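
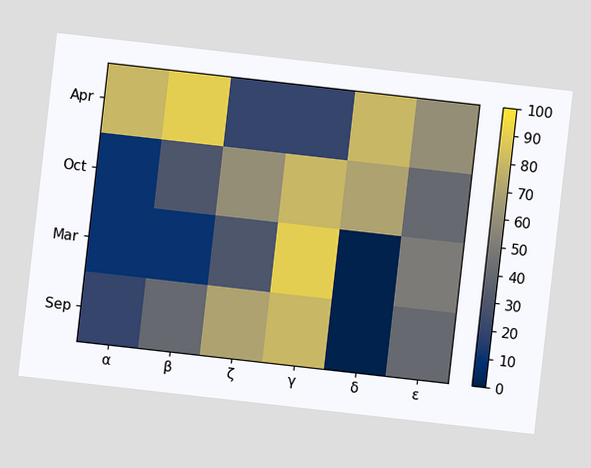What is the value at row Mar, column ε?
50

The chart is tilted about 6° clockwise. Matching cell (Mar, ε) against the colorbar gives 50.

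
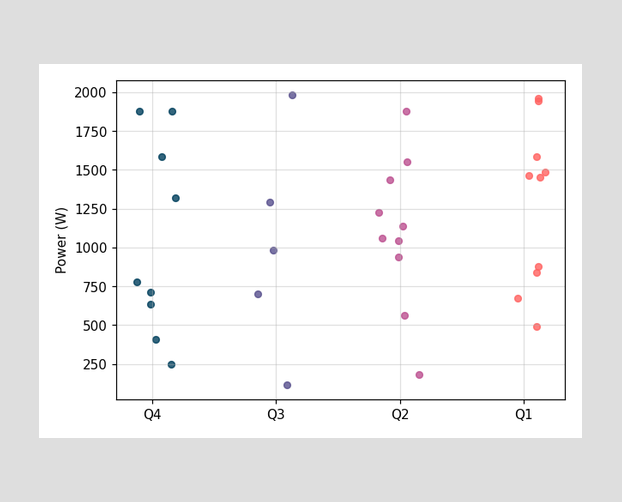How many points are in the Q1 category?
Counting the markers in the Q1 column gives 10.

10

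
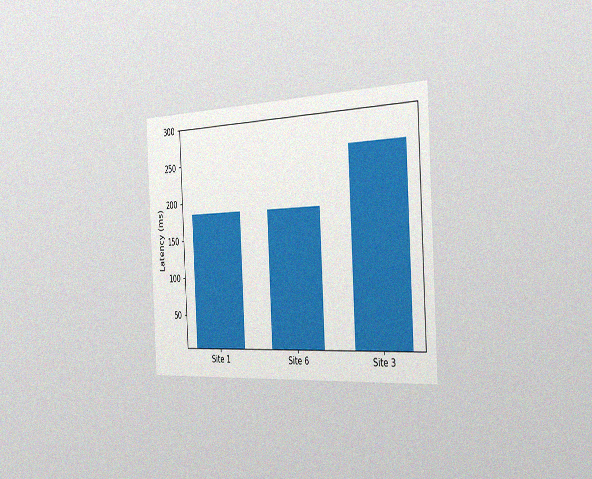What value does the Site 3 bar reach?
The chart is tilted about 3° counter-clockwise and viewed slightly from the right, with some photo noise. Reading along the chart's y-axis, the Site 3 bar reaches 259ms.

259ms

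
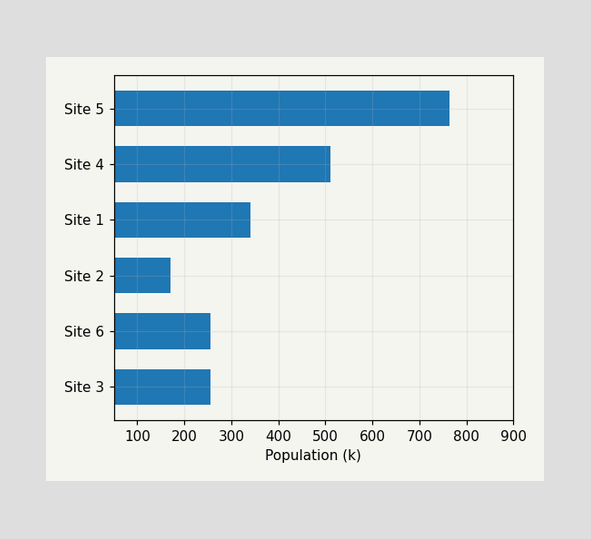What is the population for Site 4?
Reading along the chart's x-axis, the Site 4 bar reaches 510k.

510k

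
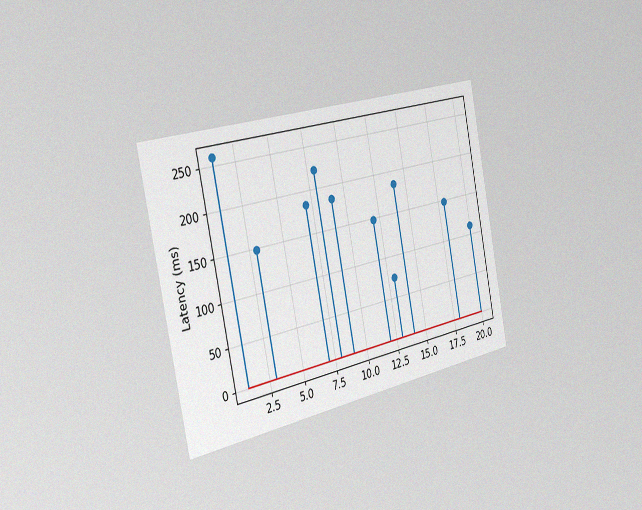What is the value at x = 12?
148ms

The chart is tilted about 11° counter-clockwise and viewed slightly from the left, with some photo noise. The stem at x=12 reaches 148ms.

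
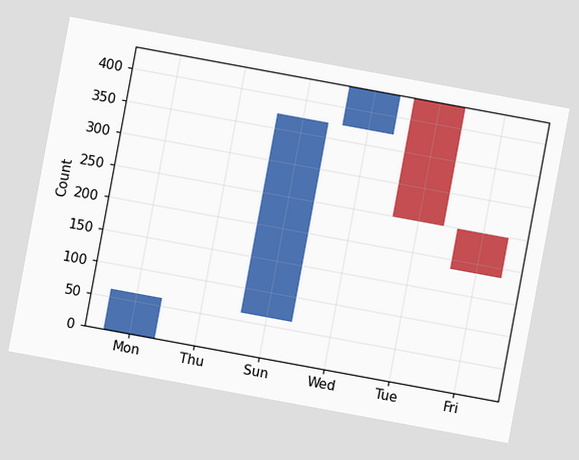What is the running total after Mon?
62

The chart is tilted about 10° clockwise. After Mon the running total reaches 62.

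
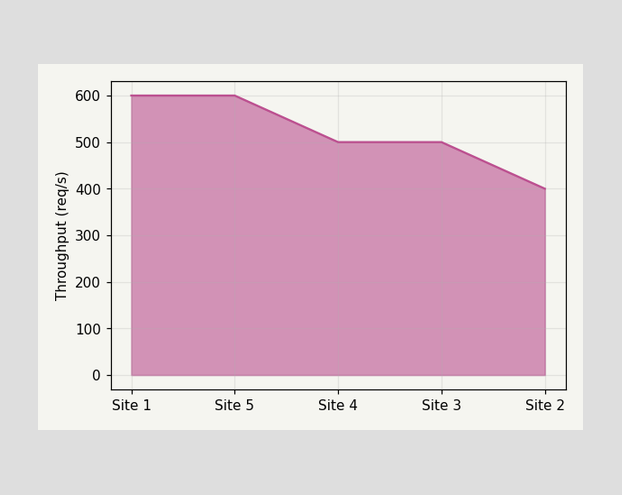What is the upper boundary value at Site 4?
500req/s

At Site 4 the upper boundary is at 500req/s.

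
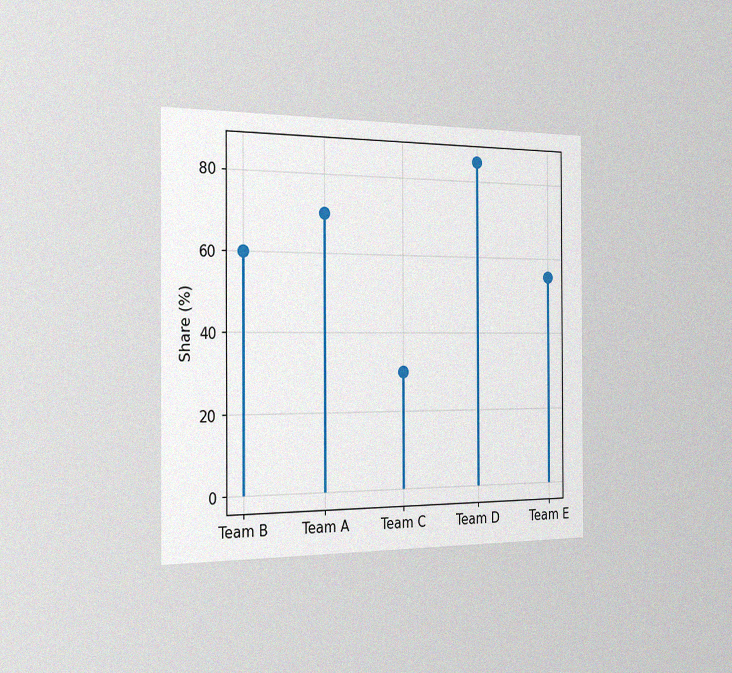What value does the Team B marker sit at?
60%

The chart is viewed slightly from the left, with some photo noise. The Team B marker sits at 60%.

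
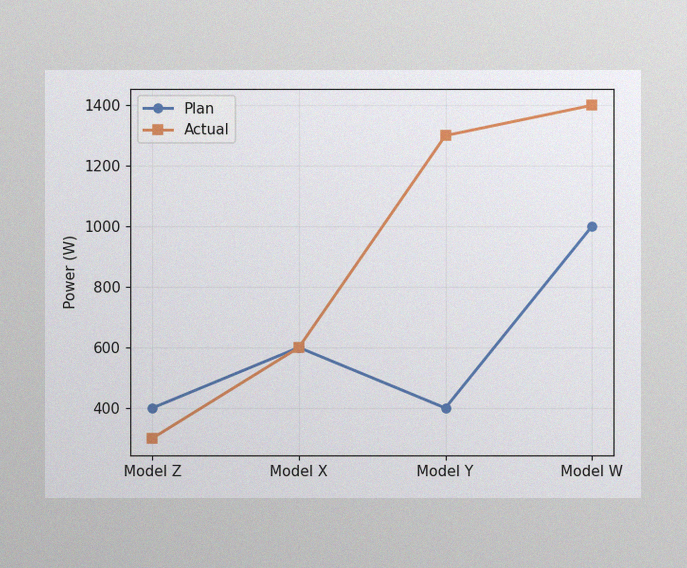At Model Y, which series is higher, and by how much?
The image has some photo noise and uneven lighting. At Model Y, Actual sits above the other line by 900W.

Actual, by 900W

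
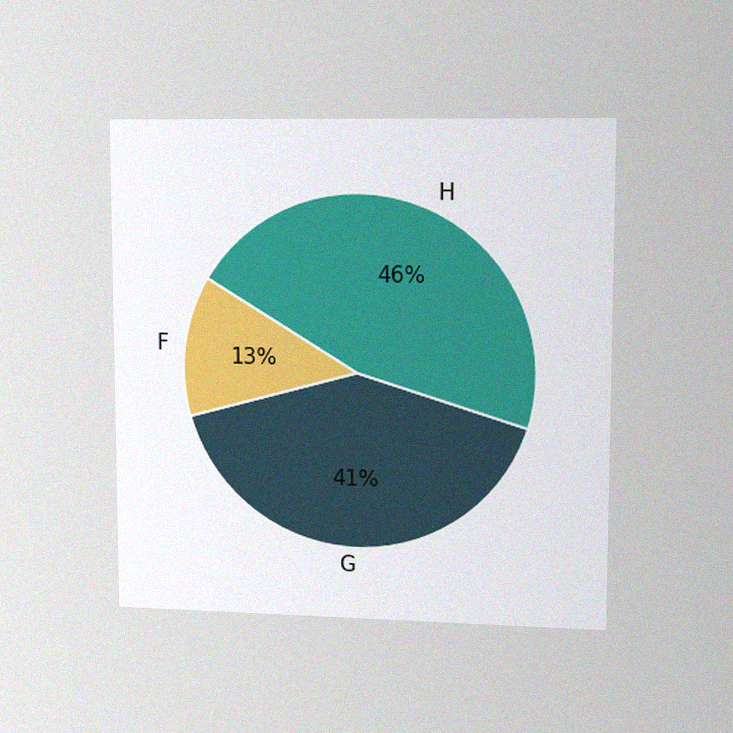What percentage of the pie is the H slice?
The chart is viewed at a slight angle, with some photo noise. The H slice takes up 46% of the pie.

46%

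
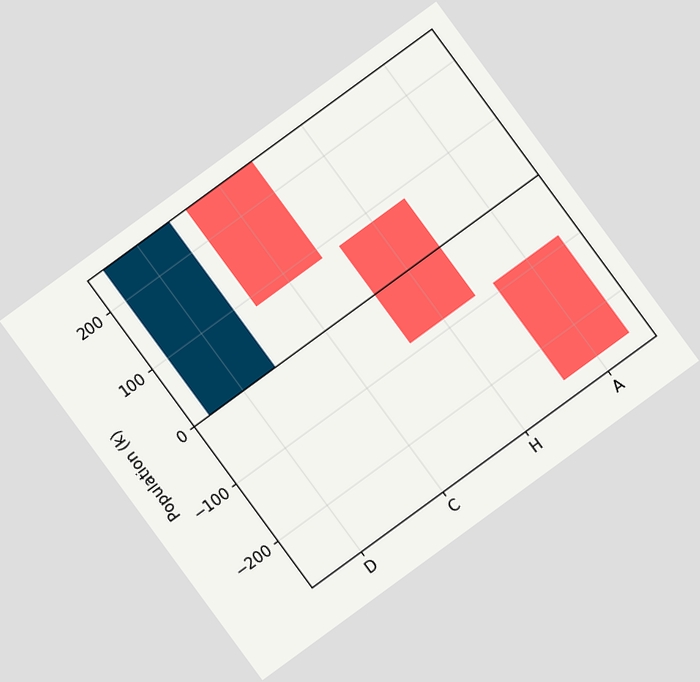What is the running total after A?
-255k

The chart is tilted about 36° counter-clockwise. After A the running total reaches -255k.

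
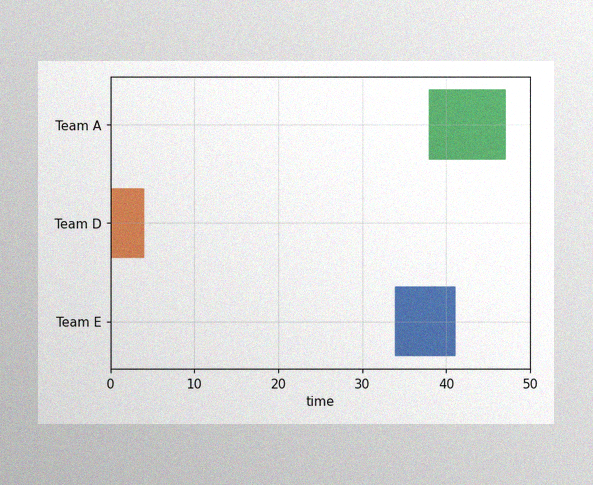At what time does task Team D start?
0

The image has some photo noise and uneven lighting. The Team D bar begins at t=0.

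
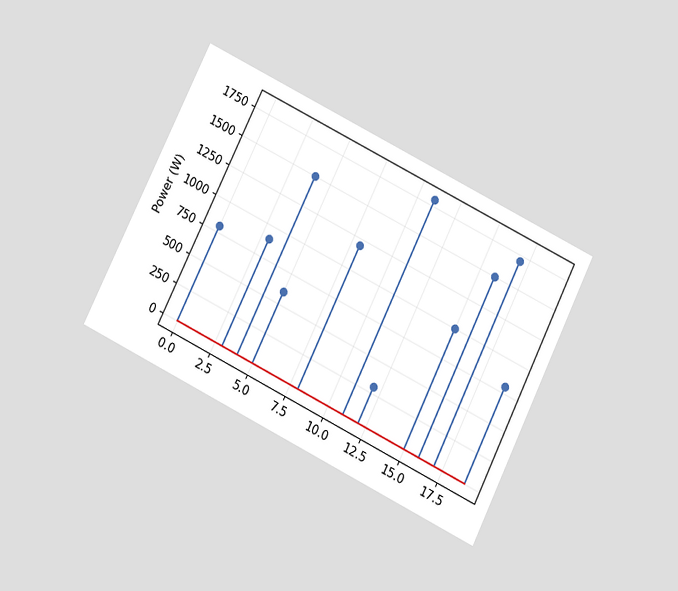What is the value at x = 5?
600W

The chart is tilted about 26° clockwise and viewed slightly from below. The stem at x=5 reaches 600W.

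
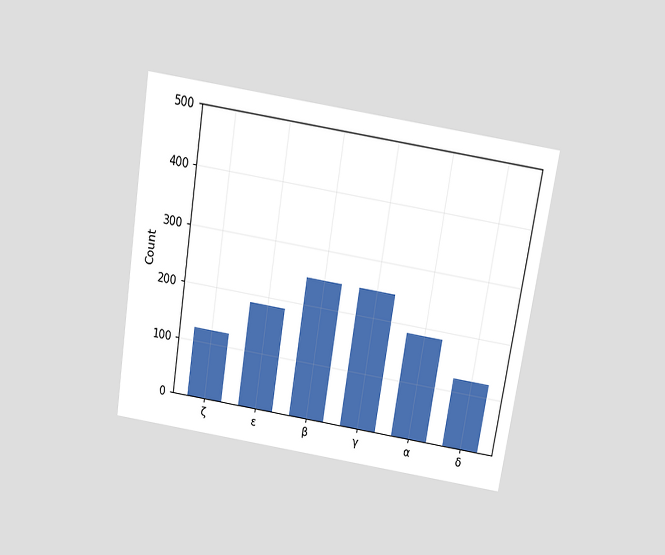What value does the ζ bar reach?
124

The chart is tilted about 9° clockwise and viewed slightly from above. Reading along the chart's y-axis, the ζ bar reaches 124.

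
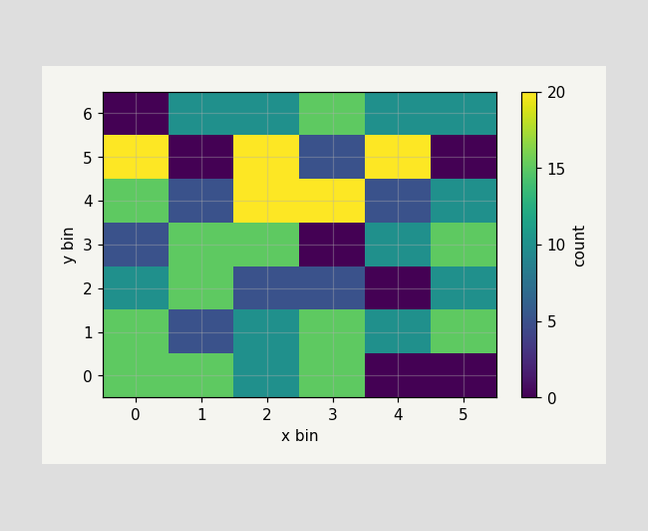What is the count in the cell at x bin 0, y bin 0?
Matching the cell (0, 0) against the colorbar gives 15.

15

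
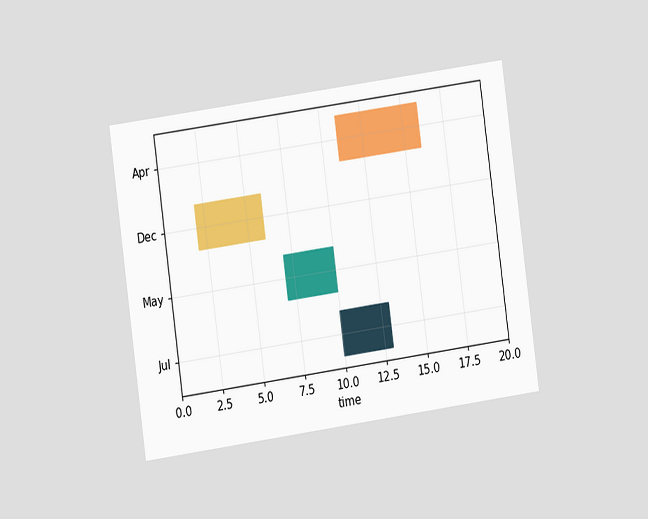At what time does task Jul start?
10

The chart is tilted about 8° counter-clockwise and viewed at a slight angle. The Jul bar begins at t=10.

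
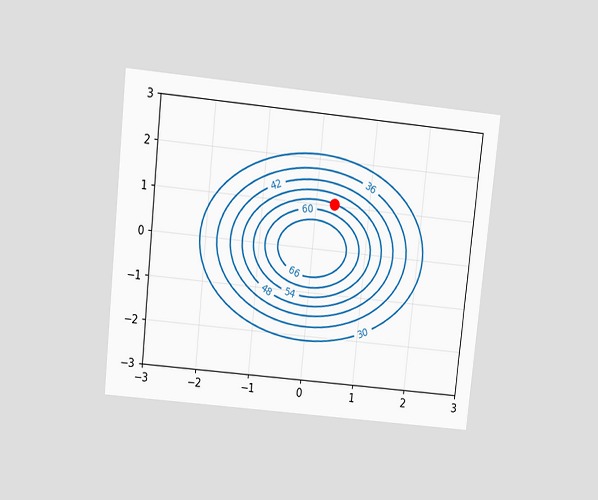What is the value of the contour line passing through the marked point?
54

The chart is tilted about 6° clockwise and viewed slightly from above. The marked point sits on the contour labelled 54.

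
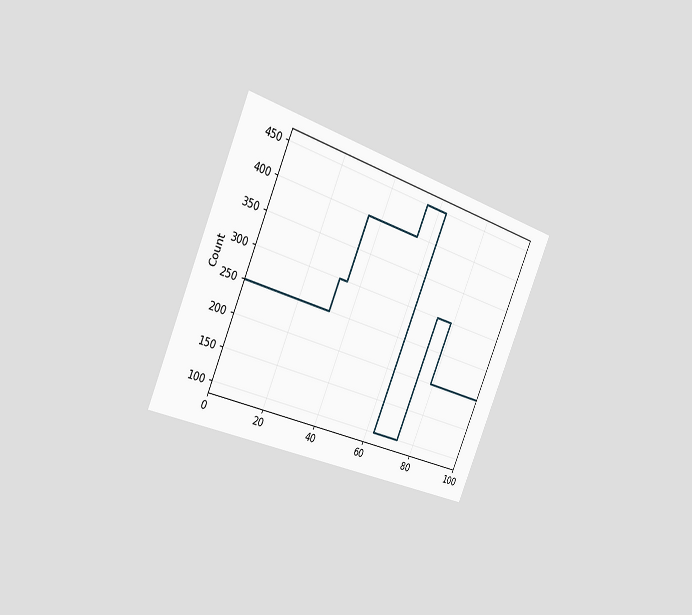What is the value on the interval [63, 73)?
100

The chart is tilted about 23° clockwise and viewed slightly from the left. On [63, 73) the step sits at 100.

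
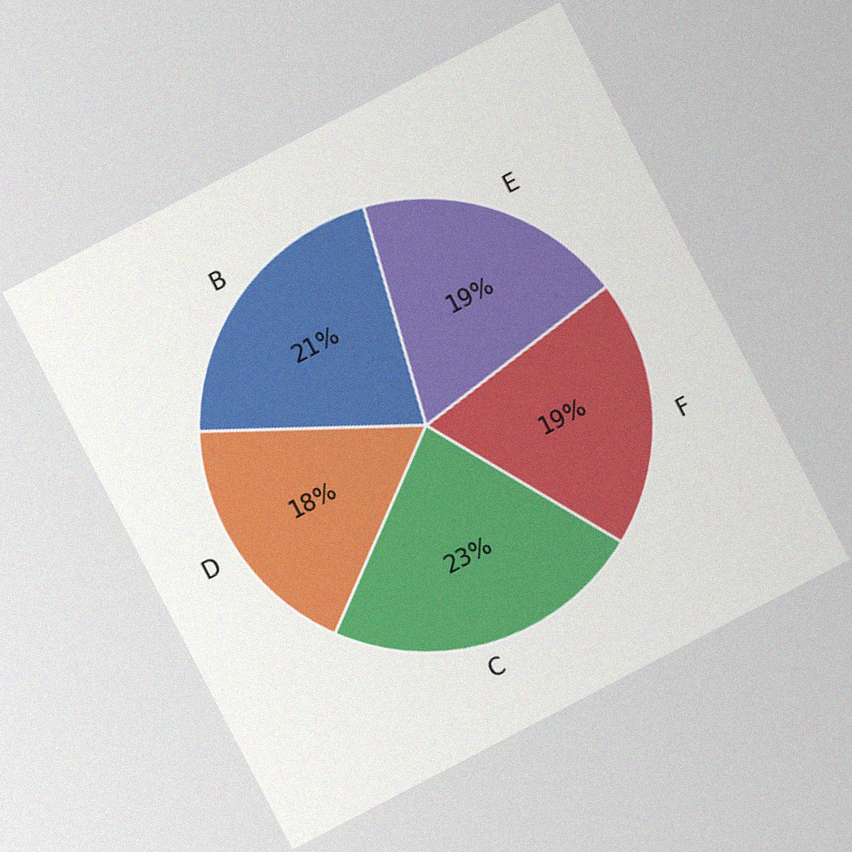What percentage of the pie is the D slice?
18%

The chart is tilted about 28° counter-clockwise, with some photo noise. The D slice takes up 18% of the pie.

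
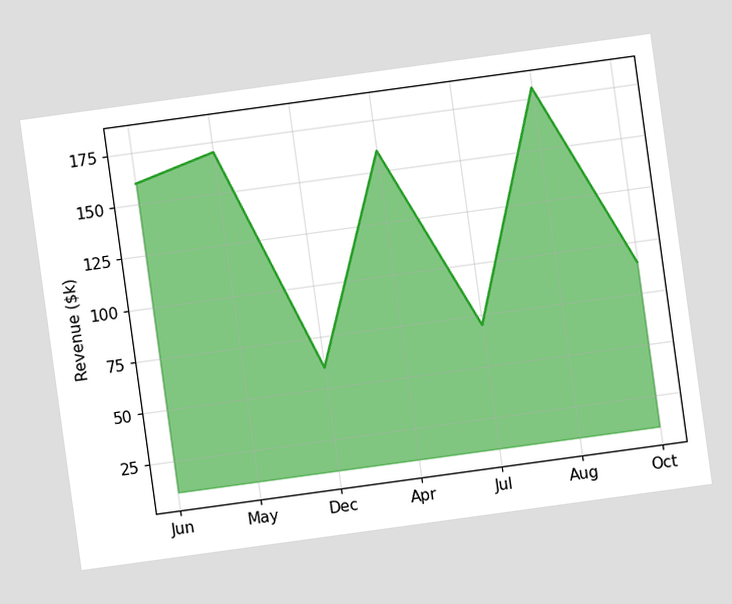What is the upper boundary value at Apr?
The chart is tilted about 8° counter-clockwise. At Apr the upper boundary is at $160k.

$160k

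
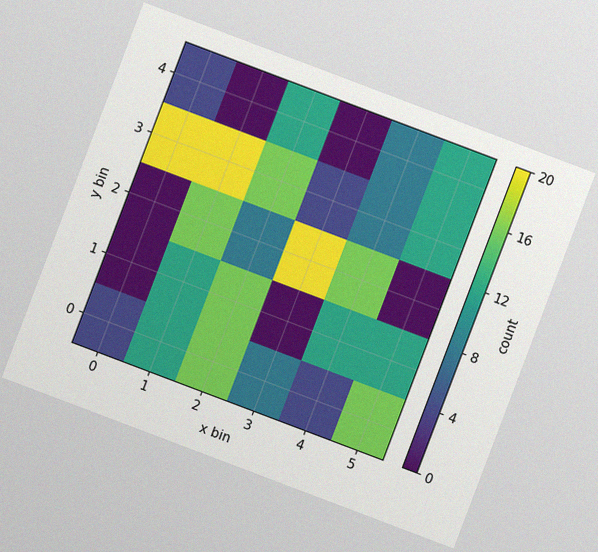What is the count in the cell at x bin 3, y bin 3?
4

The chart is tilted about 21° clockwise, with some photo noise. Matching the cell (3, 3) against the colorbar gives 4.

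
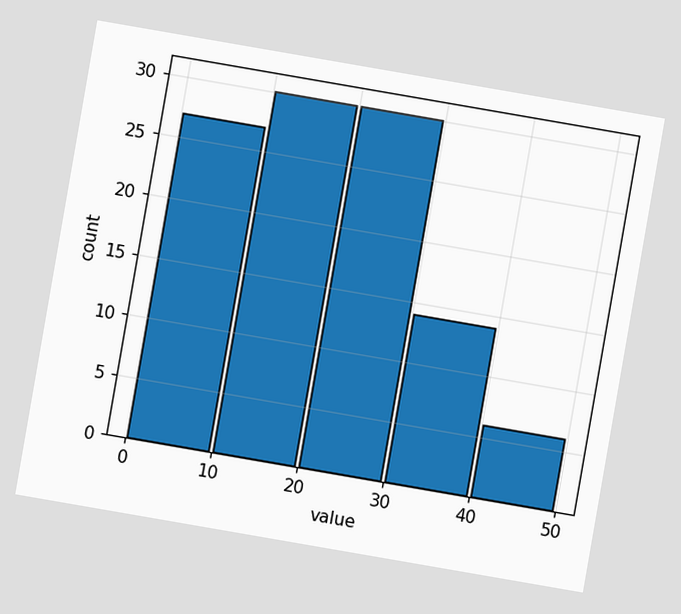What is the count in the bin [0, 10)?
The chart is tilted about 10° clockwise. The [0, 10) bin has height 27.

27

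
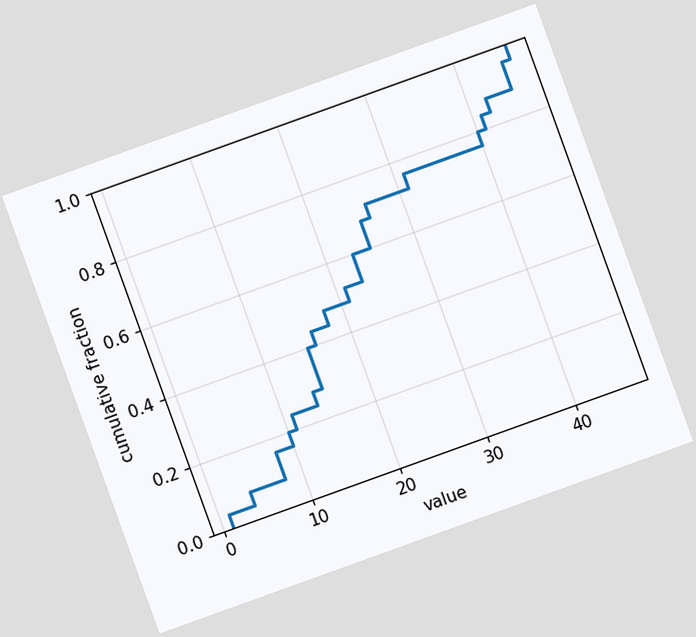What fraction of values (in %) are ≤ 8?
The chart is tilted about 20° counter-clockwise. At x=8 the ECDF step is at 16%.

16%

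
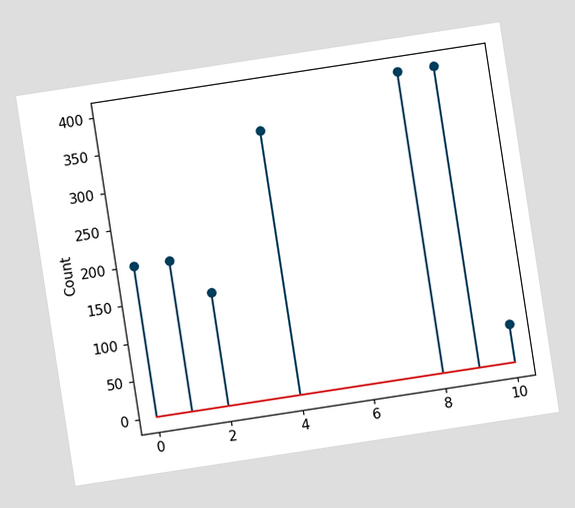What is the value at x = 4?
The chart is tilted about 9° counter-clockwise. The stem at x=4 reaches 350.

350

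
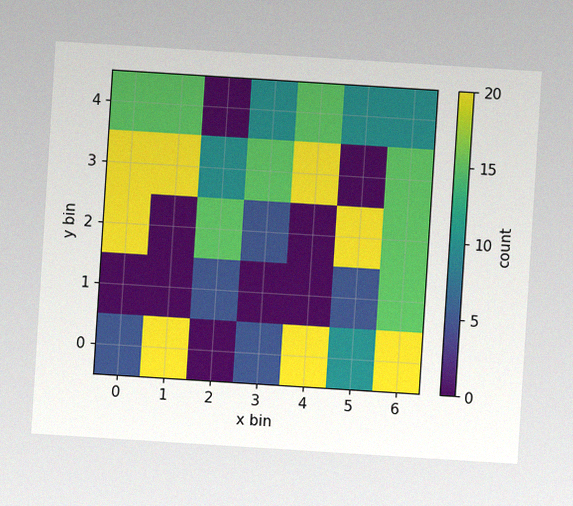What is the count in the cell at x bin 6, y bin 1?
15

The chart is tilted about 4° clockwise, with some photo noise. Matching the cell (6, 1) against the colorbar gives 15.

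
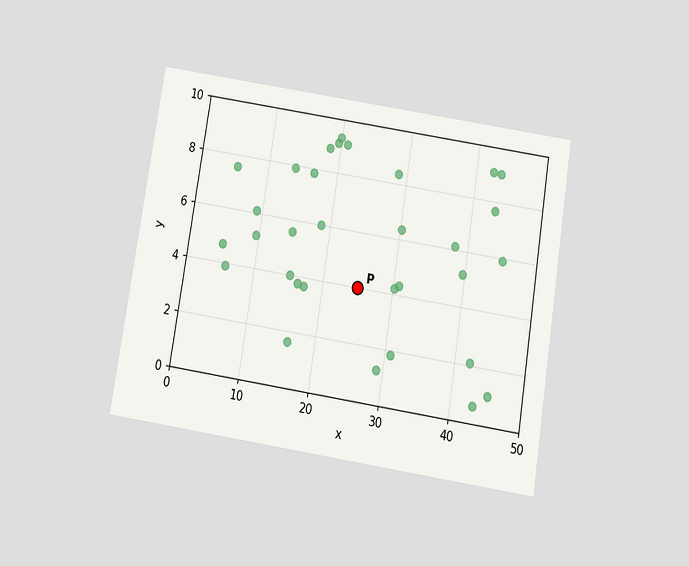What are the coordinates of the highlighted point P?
The chart is tilted about 9° clockwise and viewed slightly from below. Following the gridlines from P to each axis, P sits at (25, 4).

(25, 4)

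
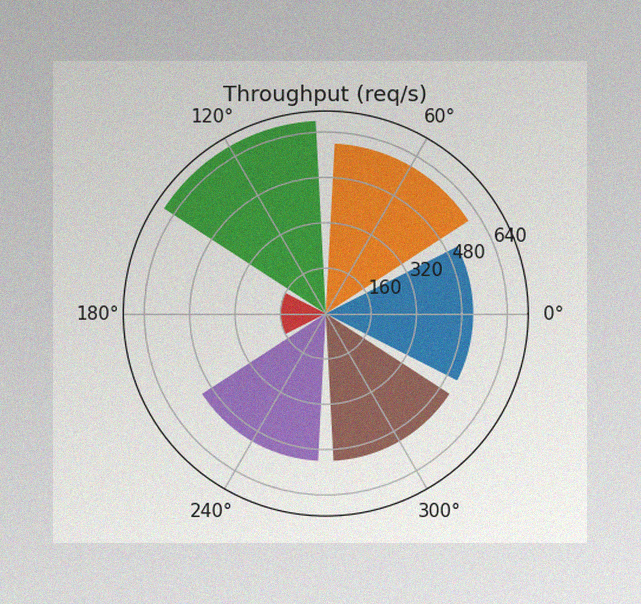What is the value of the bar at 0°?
520req/s

The image has some photo noise and uneven lighting. The bar at 0° reaches 520req/s on the radial axis.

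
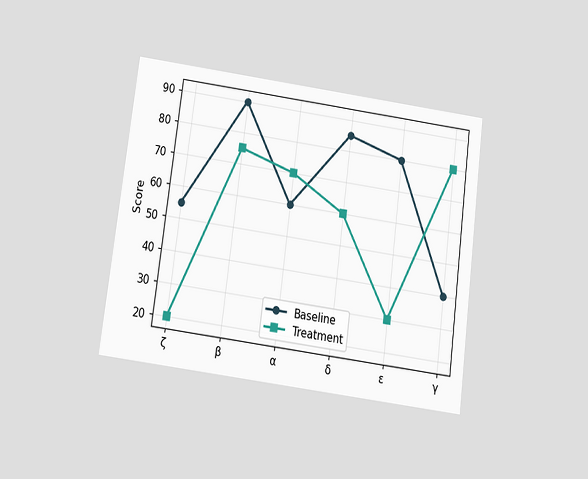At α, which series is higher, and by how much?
Treatment, by 10

The chart is tilted about 7° clockwise and viewed slightly from below. At α, Treatment sits above the other line by 10.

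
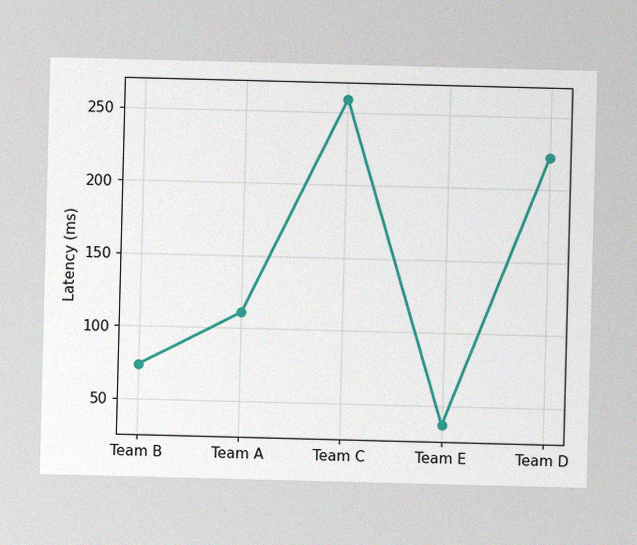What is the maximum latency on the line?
259ms

The image has some photo noise and uneven lighting. The highest point is at Team C, and reading across to the y-axis gives 259ms.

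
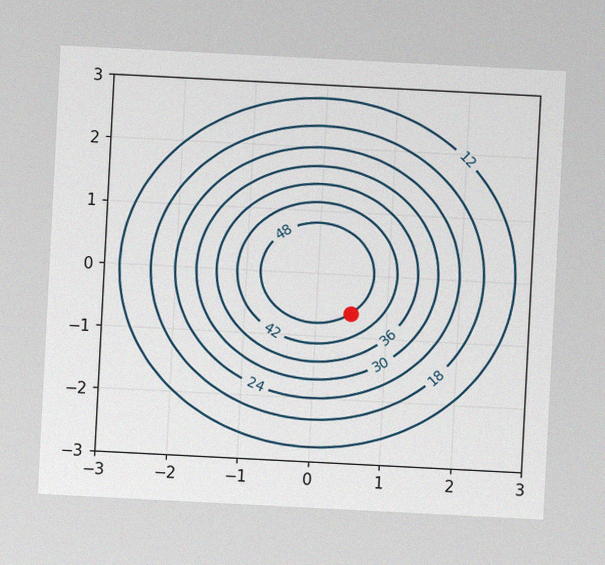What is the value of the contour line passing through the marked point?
The chart is tilted about 3° clockwise, with some photo noise. The marked point sits on the contour labelled 48.

48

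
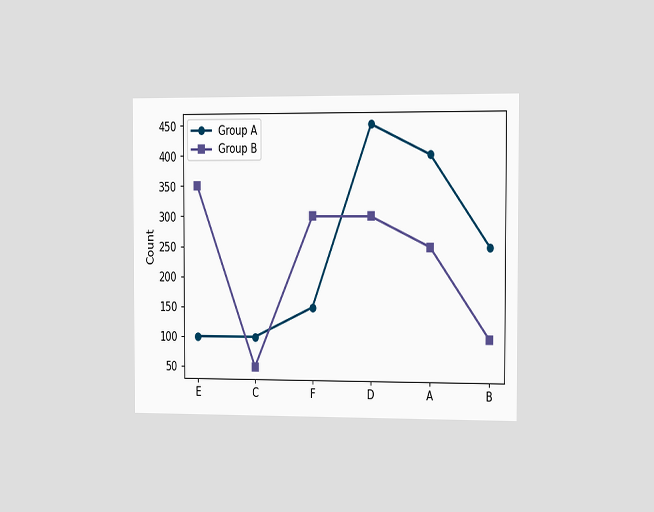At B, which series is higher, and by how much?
Group A, by 150

The chart is viewed slightly from the right. At B, Group A sits above the other line by 150.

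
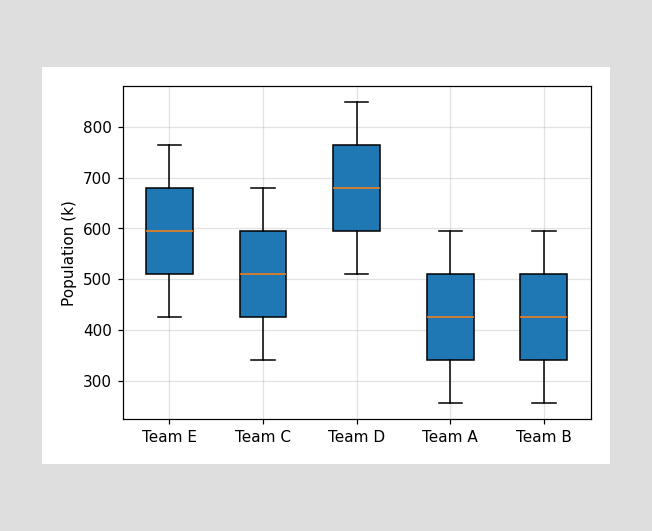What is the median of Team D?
680k

The median line in the Team D box sits at 680k.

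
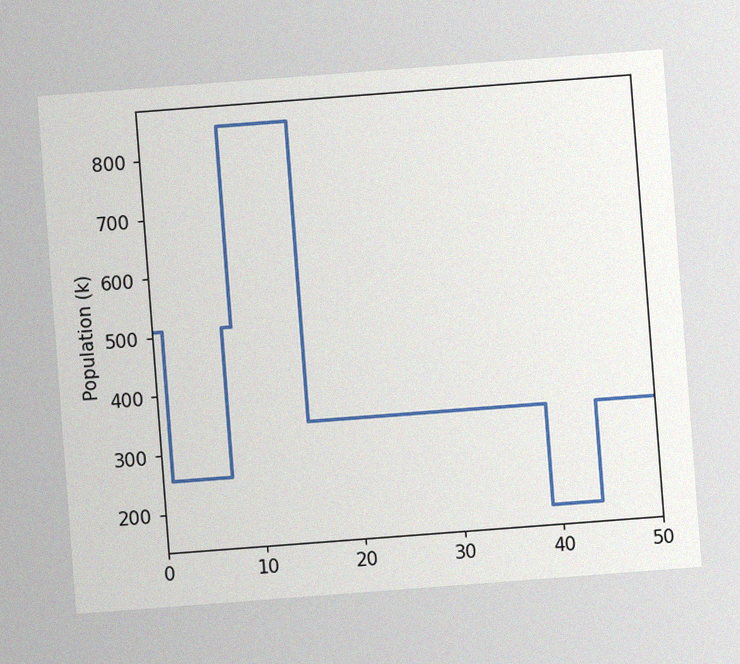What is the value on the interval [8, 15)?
850k

The chart is tilted about 4° counter-clockwise, with some photo noise. On [8, 15) the step sits at 850k.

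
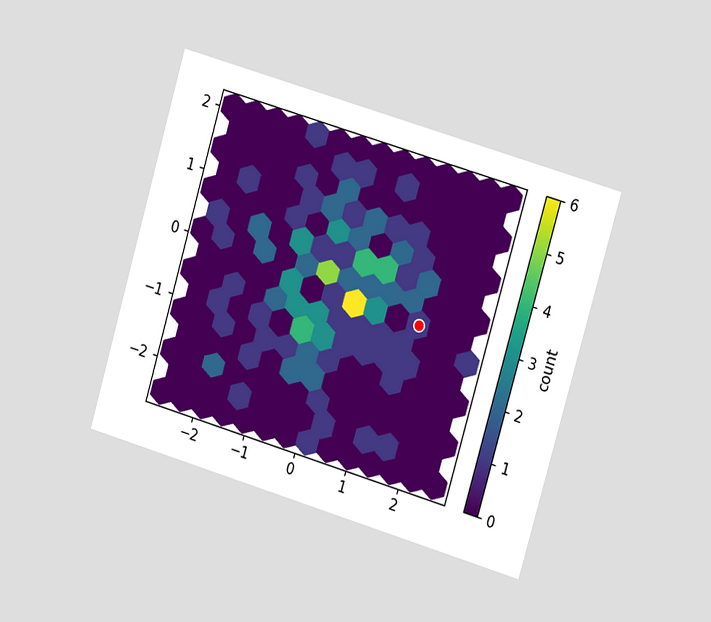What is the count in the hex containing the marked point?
1

The chart is tilted about 16° clockwise and viewed slightly from the right. The marked hex reads 1 on the colorbar.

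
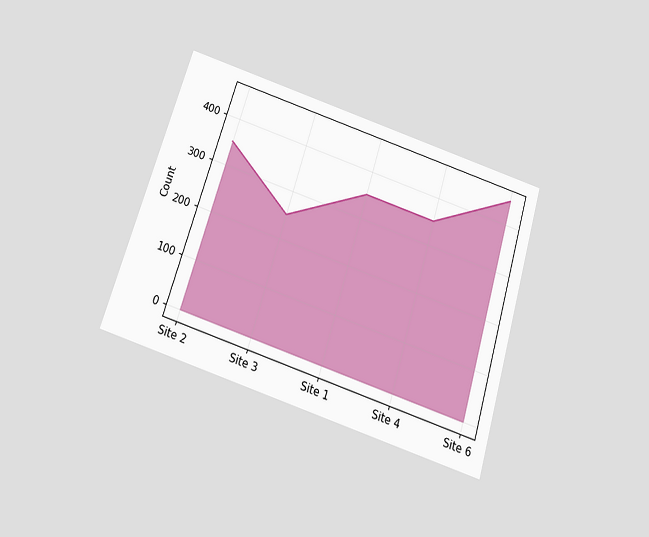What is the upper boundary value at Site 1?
The chart is tilted about 17° clockwise and viewed slightly from below. At Site 1 the upper boundary is at 350.

350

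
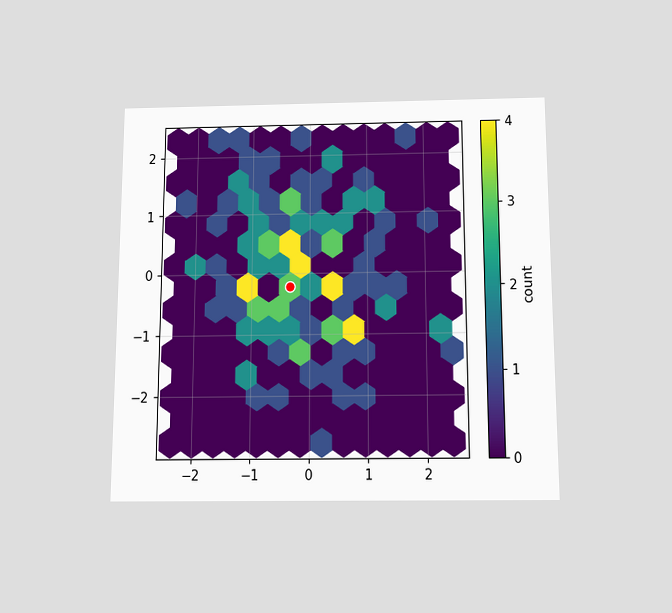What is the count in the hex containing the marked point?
3

The chart is viewed slightly from below. The marked hex reads 3 on the colorbar.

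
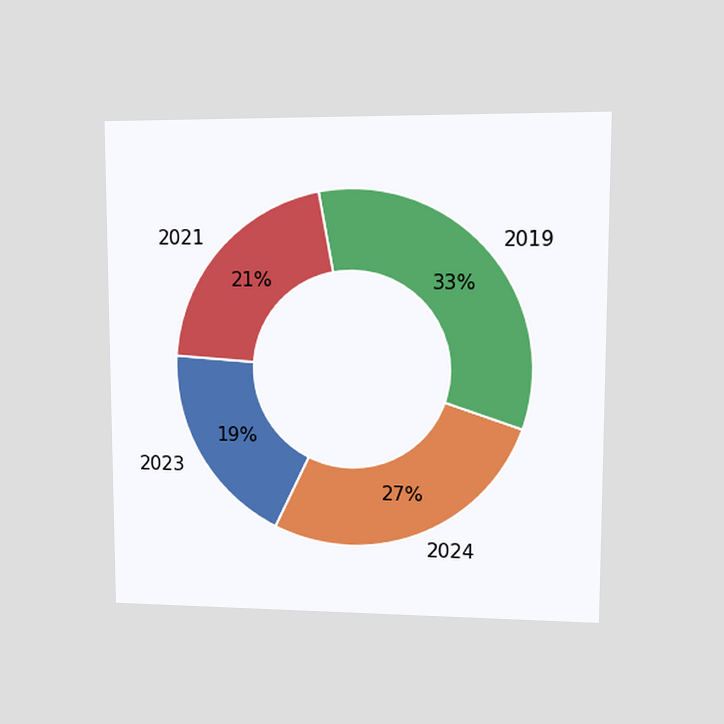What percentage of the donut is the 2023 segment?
19%

The chart is viewed at a slight angle. The 2023 segment takes up 19% of the ring.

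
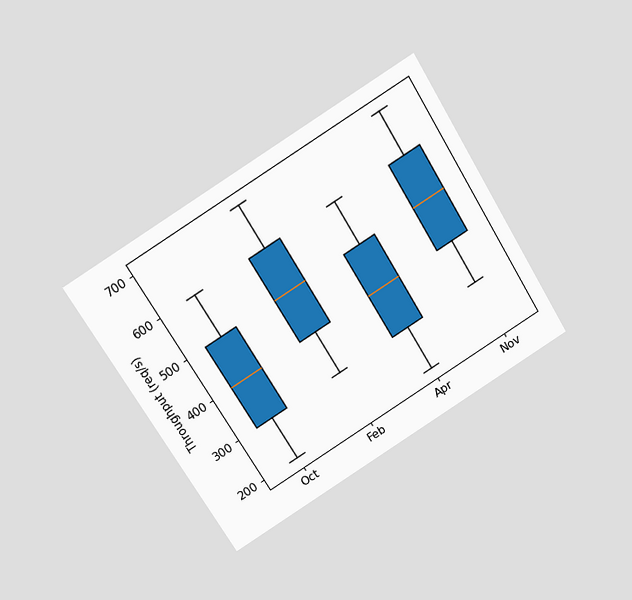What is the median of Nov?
The chart is tilted about 31° counter-clockwise and viewed slightly from above. The median line in the Nov box sits at 500req/s.

500req/s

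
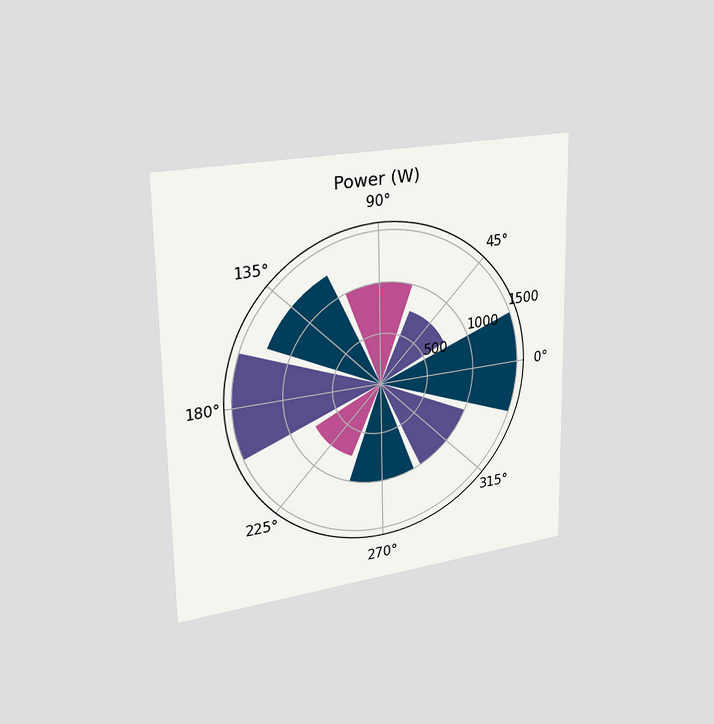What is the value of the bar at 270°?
The chart is viewed slightly from the left. The bar at 270° reaches 1000W on the radial axis.

1000W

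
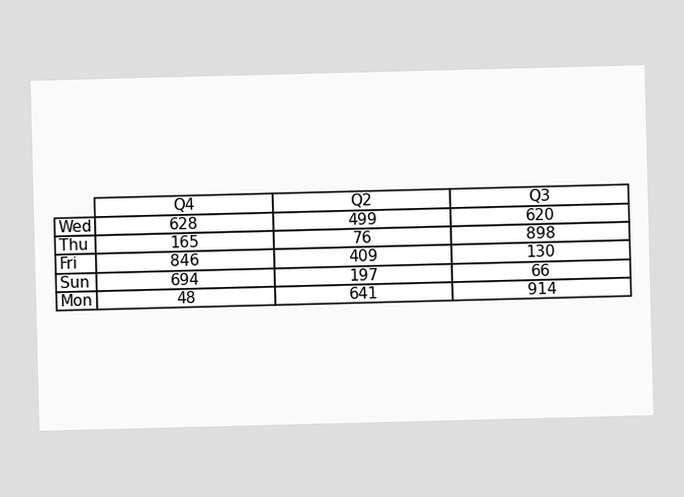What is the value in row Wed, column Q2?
The (Wed, Q2) cell reads 499.

499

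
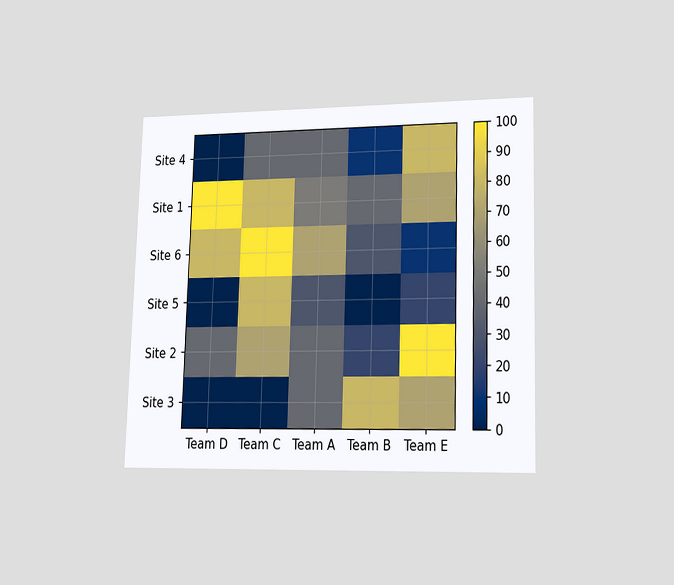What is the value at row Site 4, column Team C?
40

The chart is viewed at a slight angle. Matching cell (Site 4, Team C) against the colorbar gives 40.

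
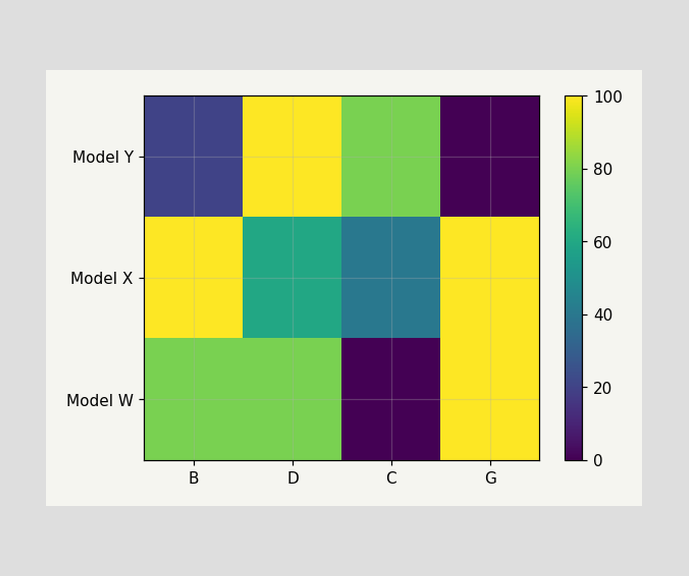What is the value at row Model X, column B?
100

Matching cell (Model X, B) against the colorbar gives 100.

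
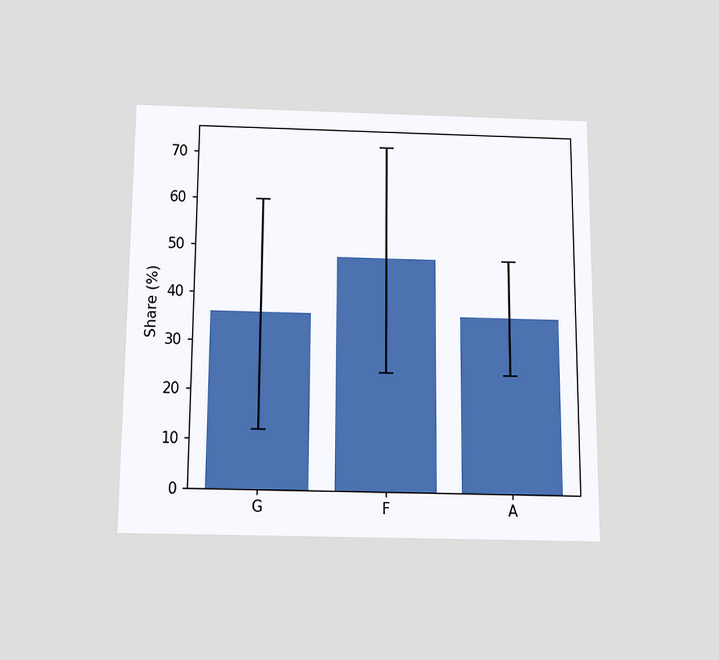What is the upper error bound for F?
72%

The chart is viewed slightly from below. The F bar's upper whisker reaches 72%.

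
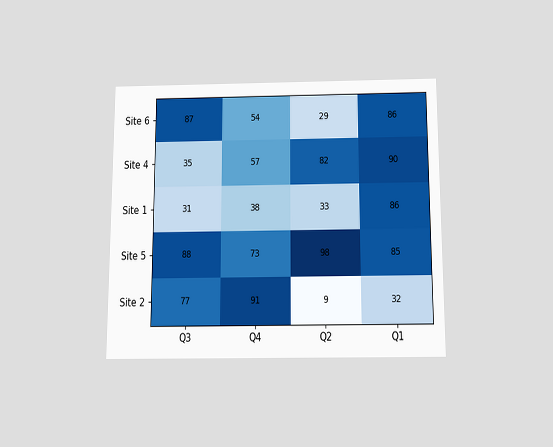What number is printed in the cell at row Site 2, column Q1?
The chart is viewed slightly from below. The (Site 2, Q1) cell reads 32.

32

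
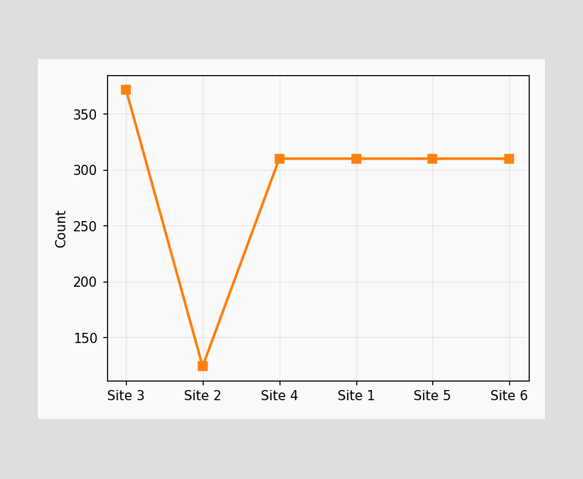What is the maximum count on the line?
The highest point is at Site 3, and reading across to the y-axis gives 372.

372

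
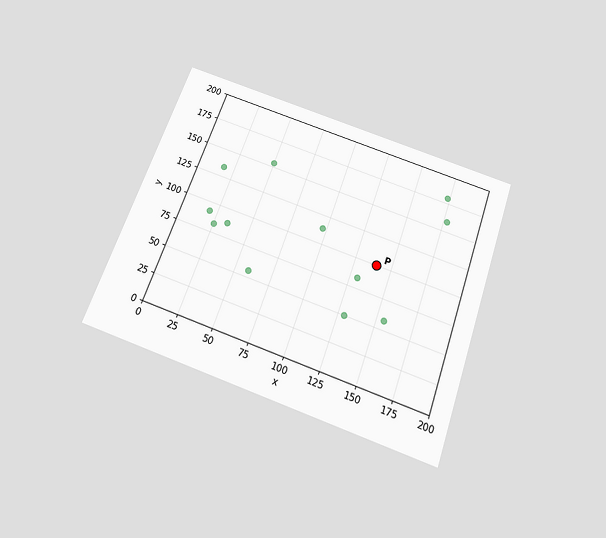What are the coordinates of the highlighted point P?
(140, 100)

The chart is tilted about 20° clockwise and viewed slightly from below. Following the gridlines from P to each axis, P sits at (140, 100).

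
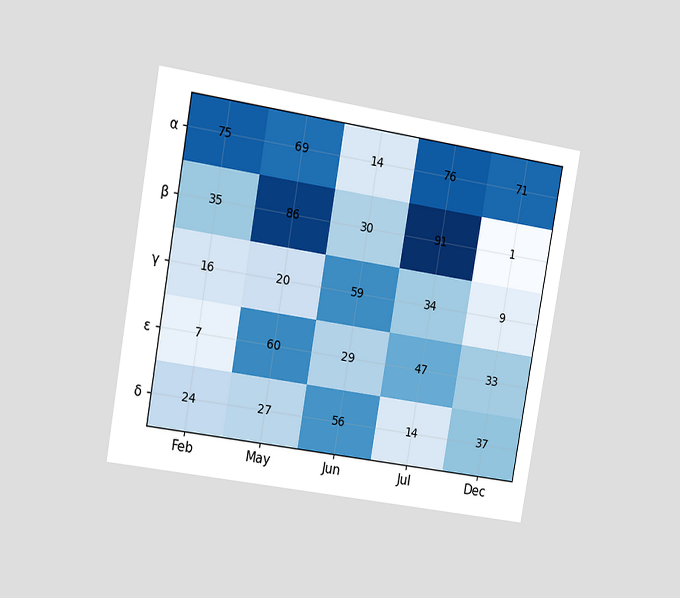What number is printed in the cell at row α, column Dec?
71

The chart is tilted about 10° clockwise and viewed slightly from the left. The (α, Dec) cell reads 71.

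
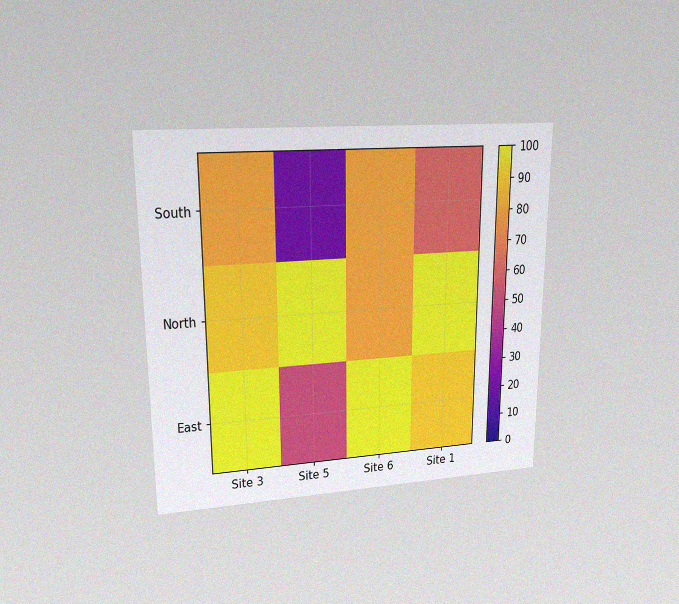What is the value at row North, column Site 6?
80

The chart is viewed at a slight angle, with some photo noise. Matching cell (North, Site 6) against the colorbar gives 80.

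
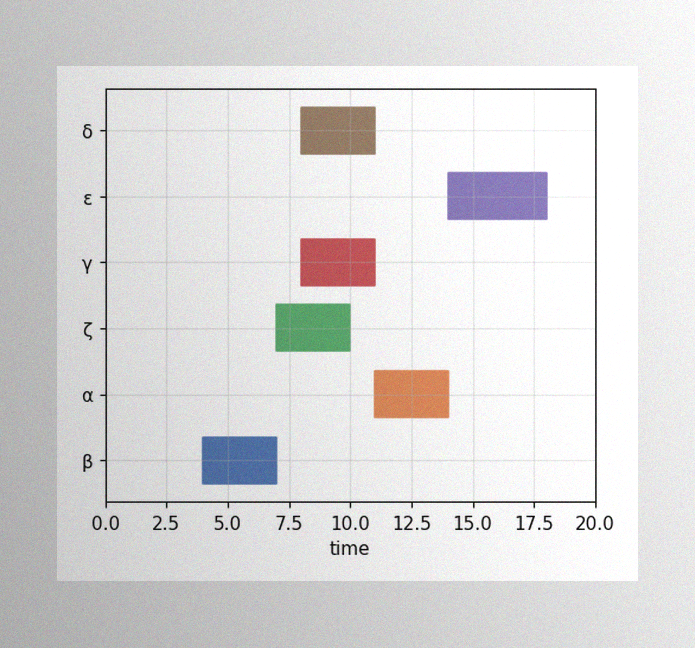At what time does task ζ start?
The image has some photo noise and uneven lighting. The ζ bar begins at t=7.

7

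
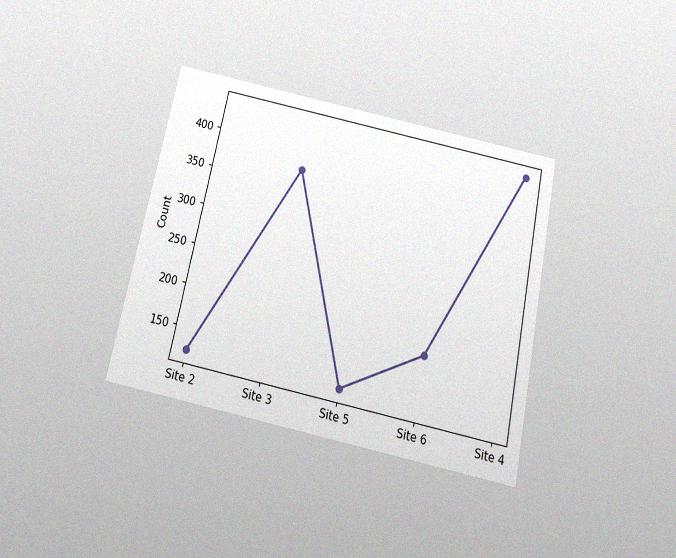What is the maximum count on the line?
434

The chart is tilted about 12° clockwise and viewed slightly from below, with some photo noise. The highest point is at Site 4, and reading across to the y-axis gives 434.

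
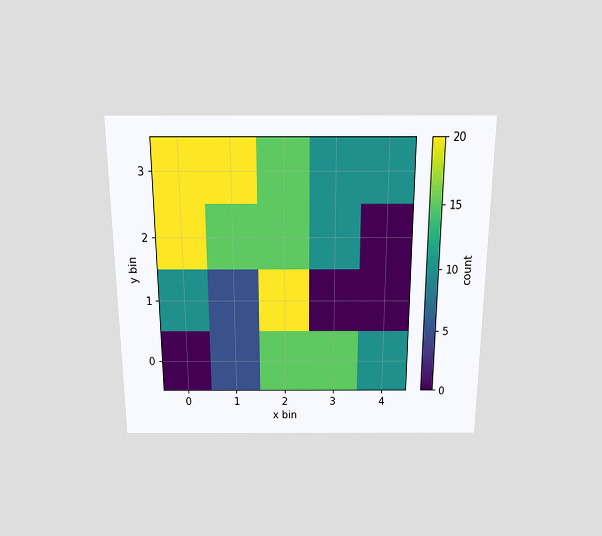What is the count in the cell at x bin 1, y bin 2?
The chart is viewed slightly from above. Matching the cell (1, 2) against the colorbar gives 15.

15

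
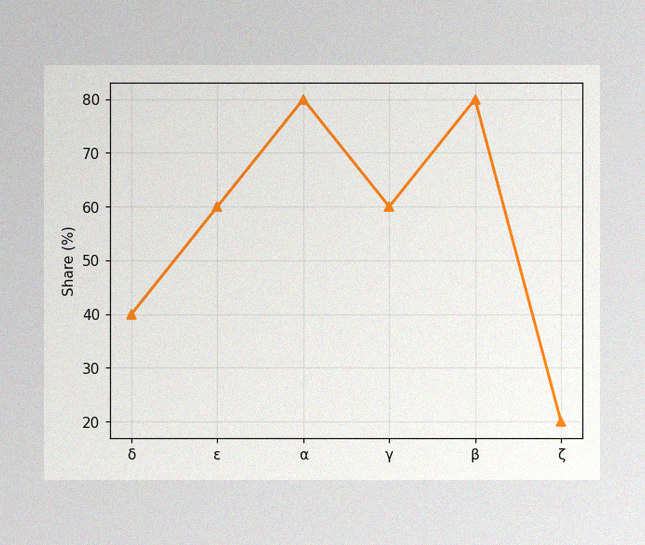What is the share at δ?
The image has some photo noise and uneven lighting. At δ, the line is at 40%.

40%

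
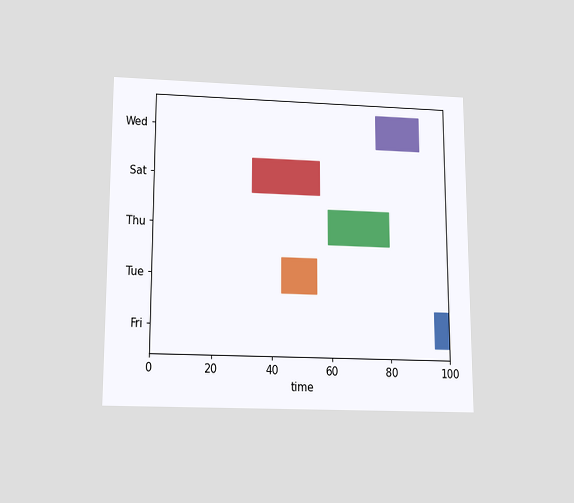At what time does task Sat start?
The chart is viewed slightly from below. The Sat bar begins at t=33.

33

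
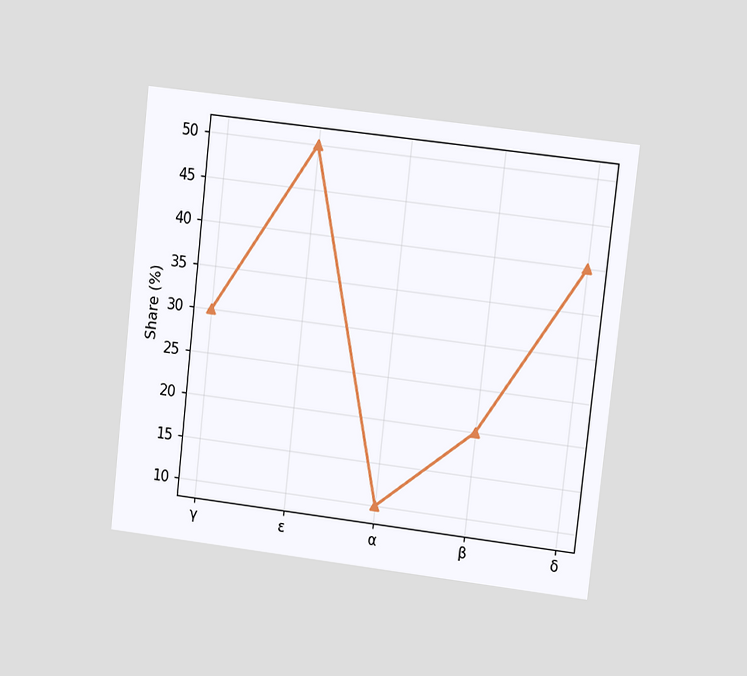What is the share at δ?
40%

The chart is tilted about 6° clockwise and viewed at a slight angle. At δ, the line is at 40%.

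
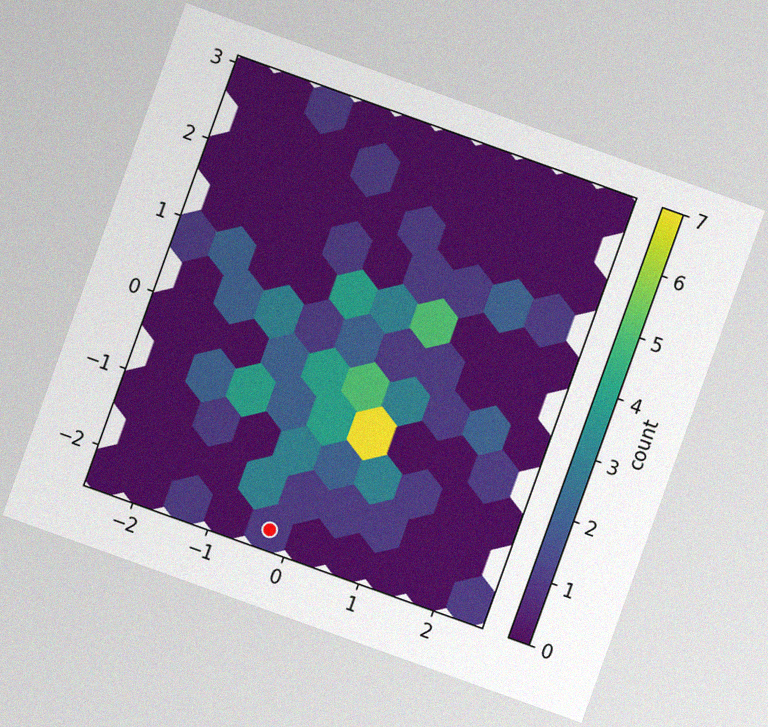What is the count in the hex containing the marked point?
The chart is tilted about 20° clockwise, with some photo noise. The marked hex reads 1 on the colorbar.

1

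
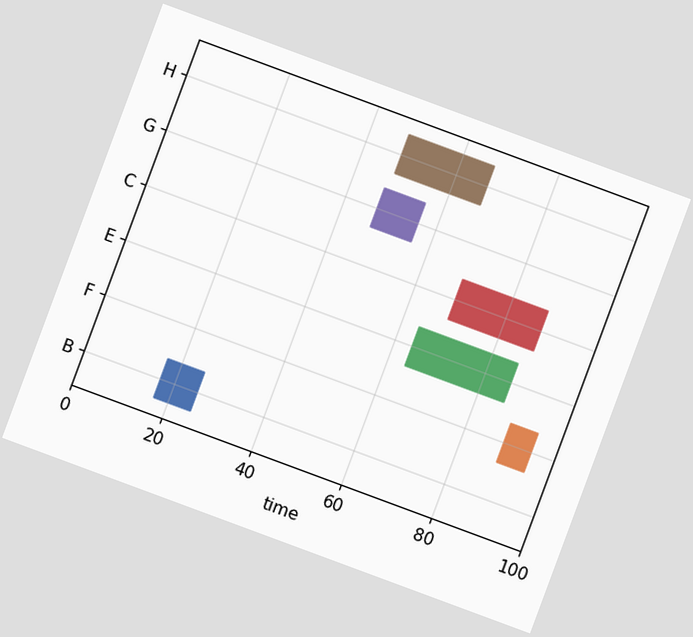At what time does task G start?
The chart is tilted about 20° clockwise. The G bar begins at t=47.

47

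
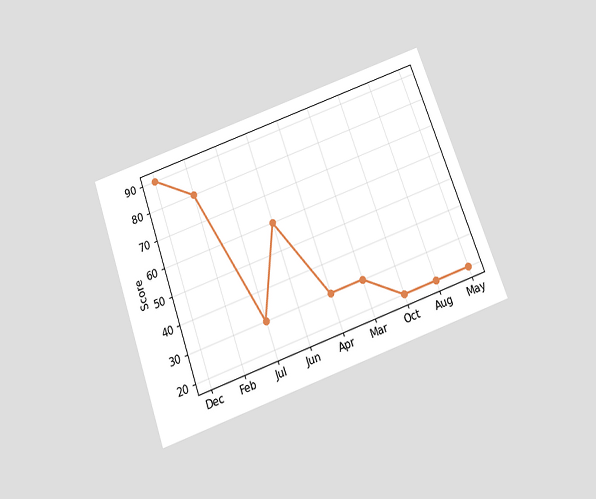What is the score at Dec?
The chart is tilted about 20° counter-clockwise and viewed slightly from below. At Dec, the line is at 90.

90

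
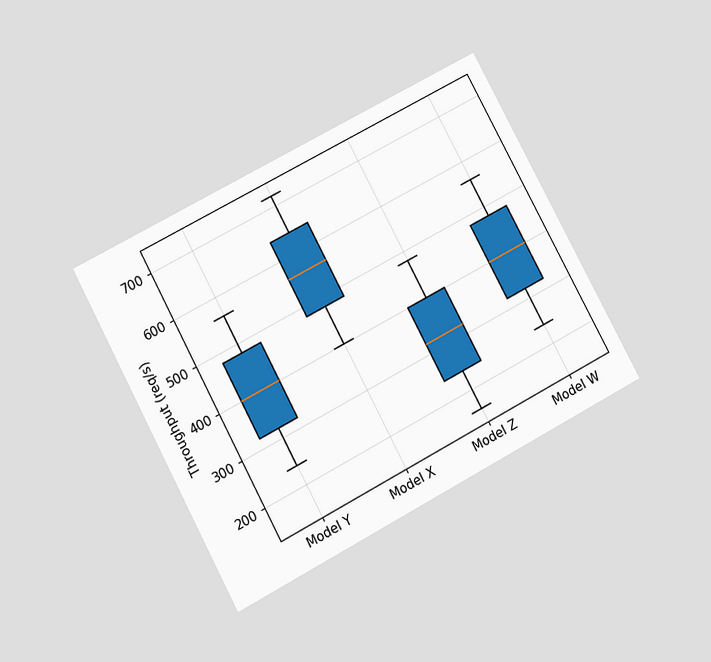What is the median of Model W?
The chart is tilted about 28° counter-clockwise and viewed slightly from below. The median line in the Model W box sits at 400req/s.

400req/s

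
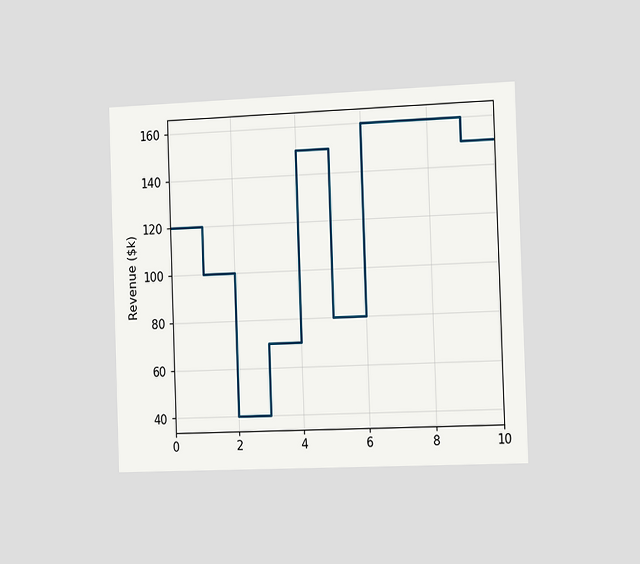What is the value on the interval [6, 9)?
The chart is tilted about 2° counter-clockwise and viewed slightly from the right. On [6, 9) the step sits at $160k.

$160k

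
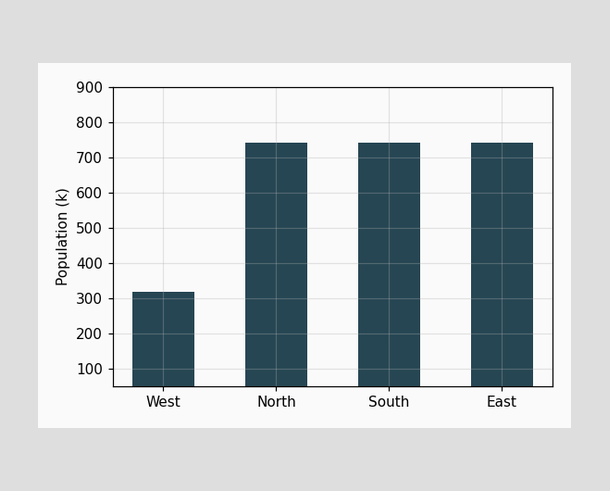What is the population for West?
Reading along the chart's y-axis, the West bar reaches 318k.

318k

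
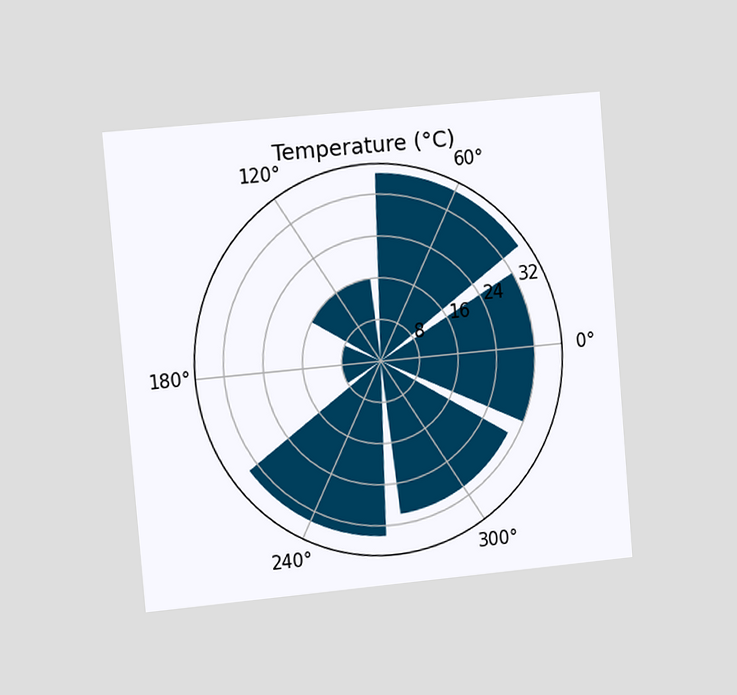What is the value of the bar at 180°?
8°C

The chart is tilted about 5° counter-clockwise and viewed slightly from the left. The bar at 180° reaches 8°C on the radial axis.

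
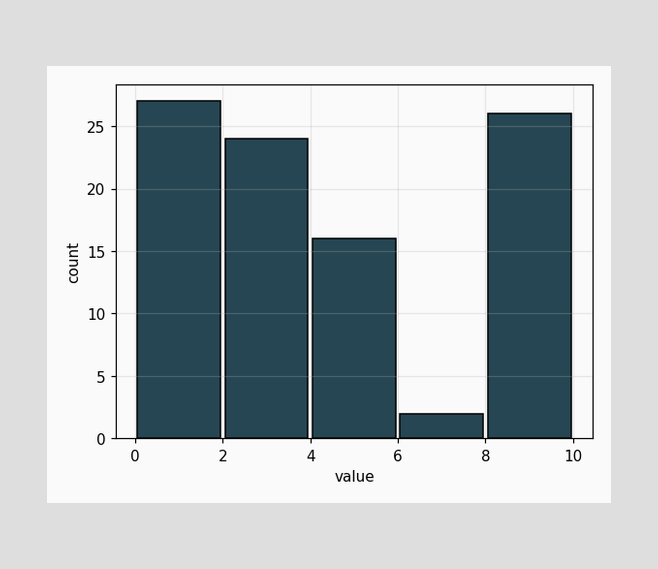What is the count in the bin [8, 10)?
The [8, 10) bin has height 26.

26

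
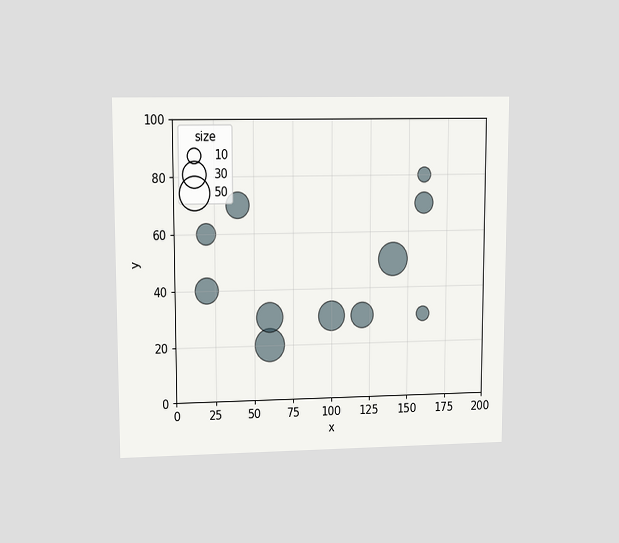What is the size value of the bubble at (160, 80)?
The chart is viewed at a slight angle. Matching the bubble at (160, 80) against the size legend gives 10.

10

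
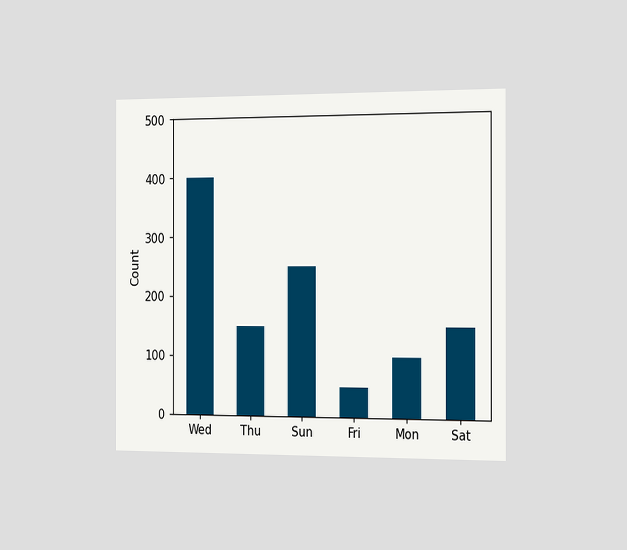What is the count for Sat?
The chart is viewed slightly from the right. Reading along the chart's y-axis, the Sat bar reaches 150.

150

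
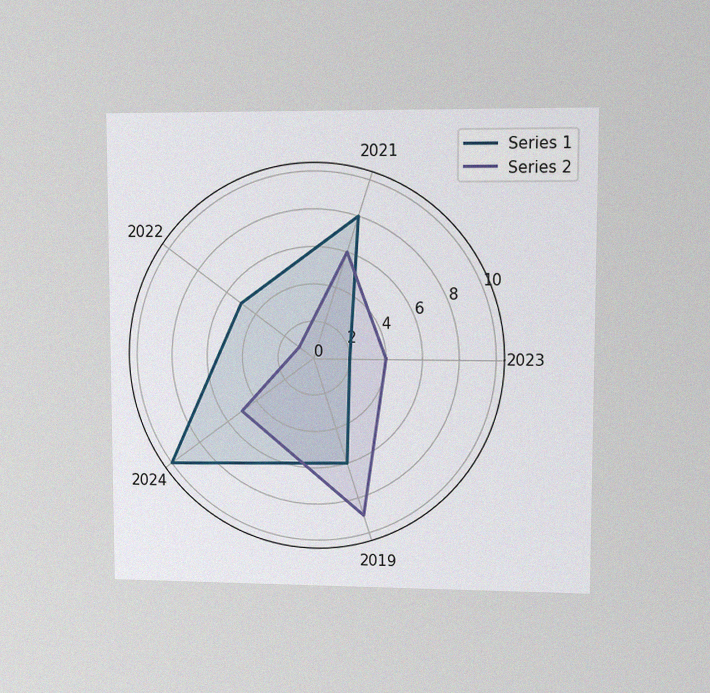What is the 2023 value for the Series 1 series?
The chart is viewed at a slight angle, with some photo noise. On the 2023 axis, Series 1 reaches 2.

2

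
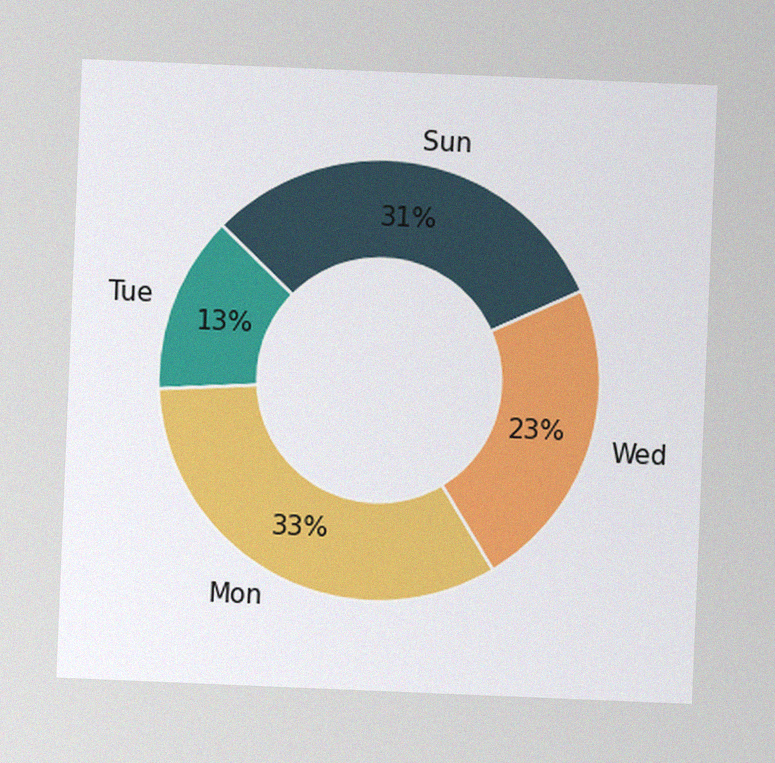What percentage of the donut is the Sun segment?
The chart is tilted about 2° clockwise, with some photo noise. The Sun segment takes up 31% of the ring.

31%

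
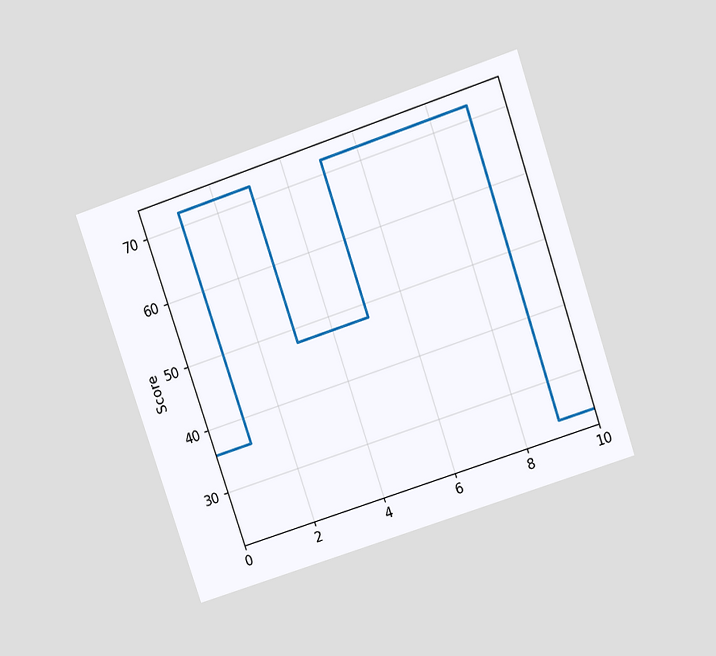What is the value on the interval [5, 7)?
72

The chart is tilted about 18° counter-clockwise and viewed at a slight angle. On [5, 7) the step sits at 72.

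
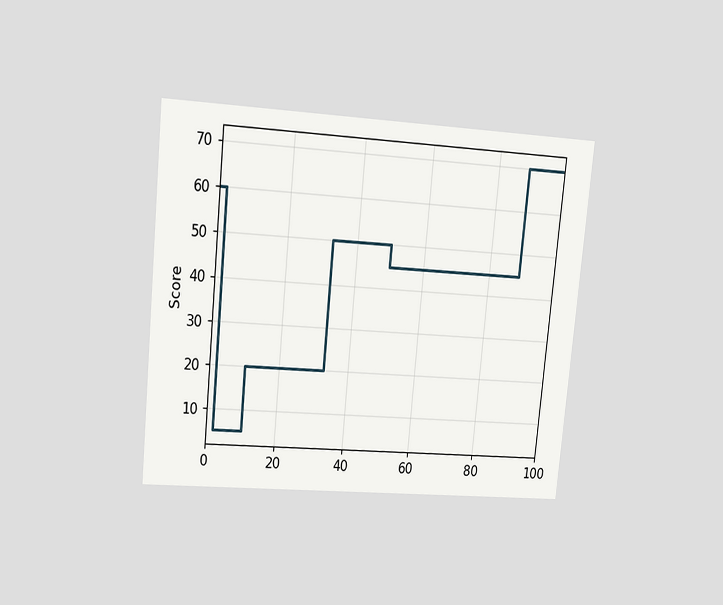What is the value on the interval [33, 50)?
50

The chart is tilted about 6° clockwise and viewed at a slight angle. On [33, 50) the step sits at 50.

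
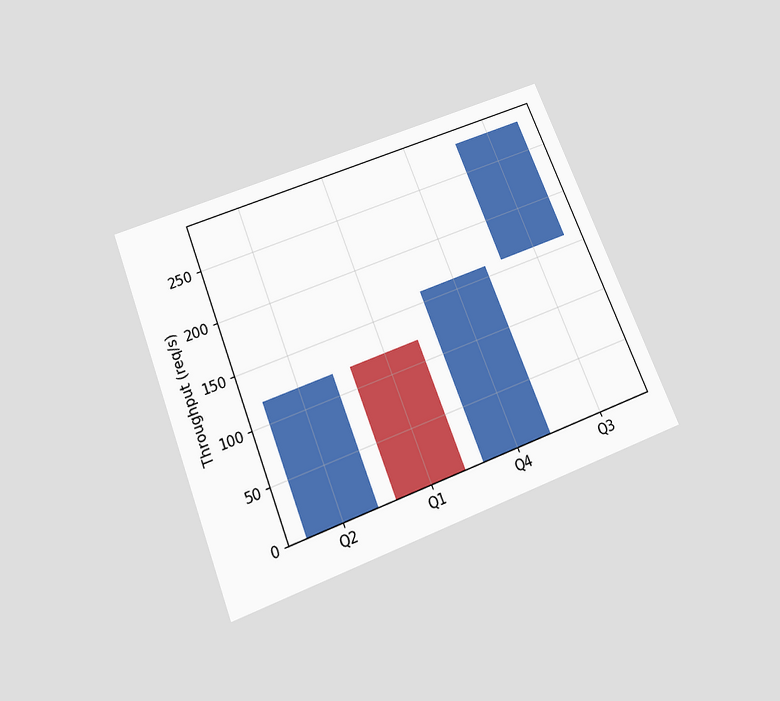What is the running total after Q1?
0req/s

The chart is tilted about 21° counter-clockwise and viewed slightly from below. After Q1 the running total reaches 0req/s.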